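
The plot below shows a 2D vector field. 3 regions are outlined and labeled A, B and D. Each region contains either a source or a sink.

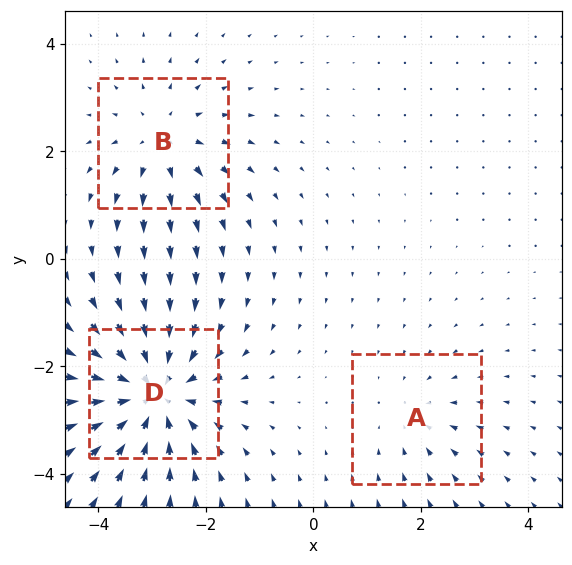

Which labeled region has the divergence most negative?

D

Divergence at each region's feature centre — A: about -2, B: about +3, D: about -5. Region D is most negative.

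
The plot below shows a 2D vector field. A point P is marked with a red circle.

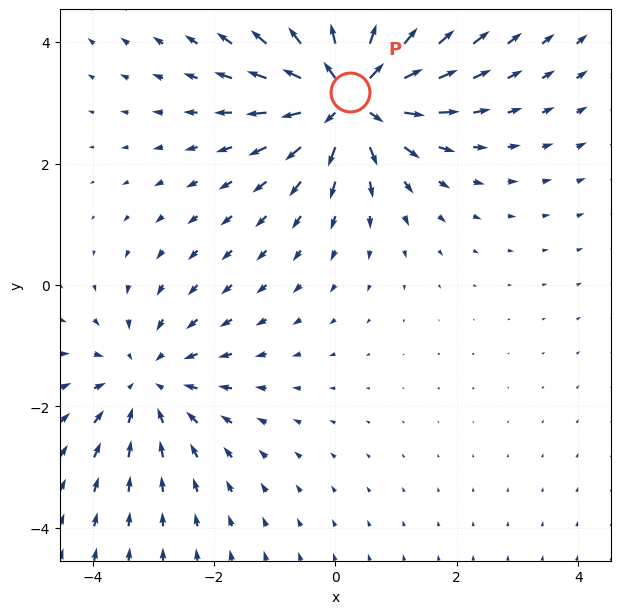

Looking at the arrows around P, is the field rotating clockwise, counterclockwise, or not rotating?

not rotating

Near P at (0.2, 3.2) the arrows show no circulation. The curl there is ≈0.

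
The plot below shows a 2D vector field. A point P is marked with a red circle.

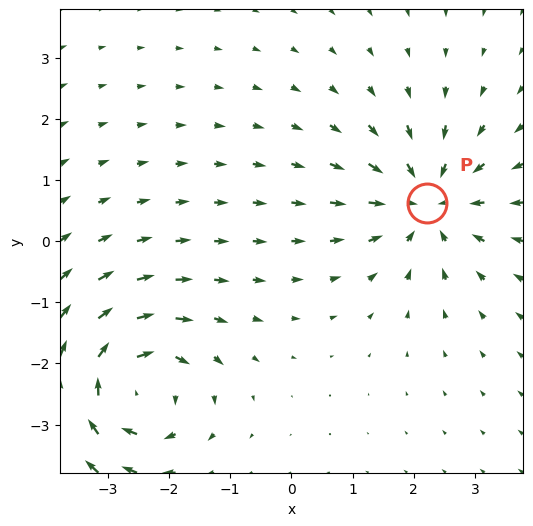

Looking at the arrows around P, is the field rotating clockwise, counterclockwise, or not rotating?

not rotating

Near P at (2.2, 0.6) the arrows show no circulation. The curl there is ≈0.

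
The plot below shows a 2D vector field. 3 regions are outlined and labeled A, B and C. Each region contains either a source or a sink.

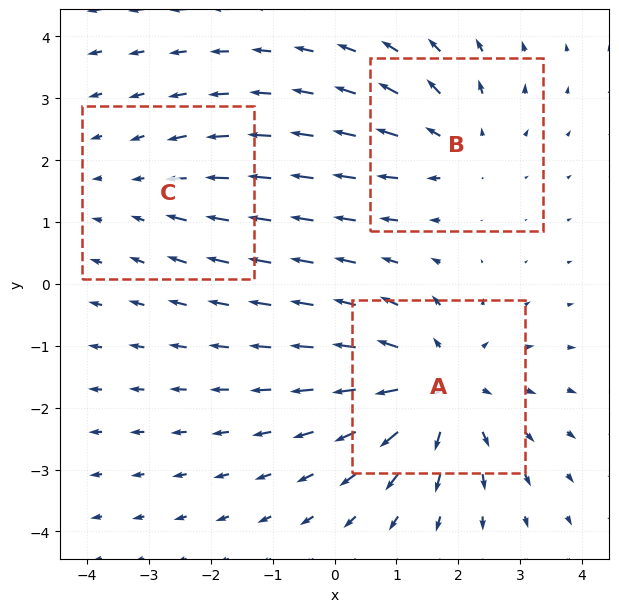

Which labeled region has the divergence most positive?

A

Divergence at each region's feature centre — A: about +4, B: about +3, C: about -2. Region A is most positive.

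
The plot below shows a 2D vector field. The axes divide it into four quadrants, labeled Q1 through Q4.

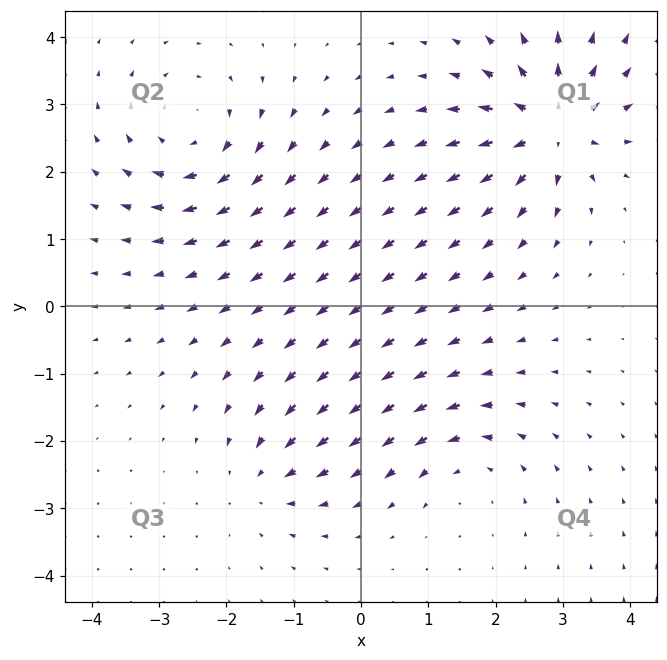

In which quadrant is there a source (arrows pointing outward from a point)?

The source sits at approximately (2.8, 2.7), which lies in quadrant Q1. The divergence there is about +7, positive as expected for a source.

Q1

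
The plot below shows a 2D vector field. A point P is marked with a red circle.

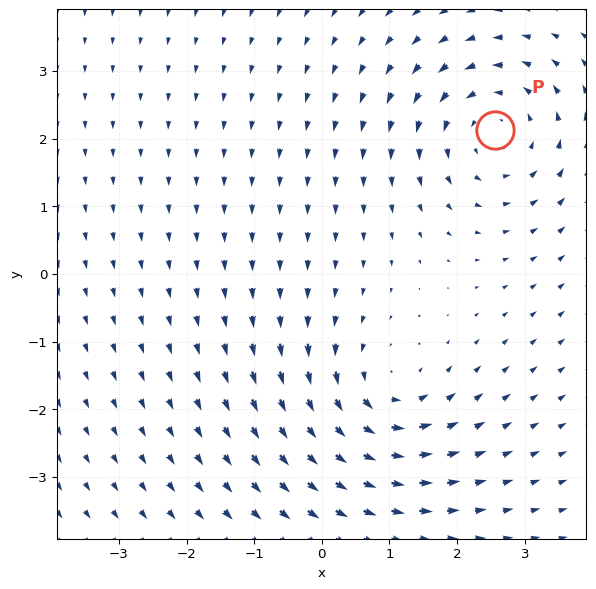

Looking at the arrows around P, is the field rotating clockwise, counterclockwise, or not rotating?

counterclockwise

Near P at (2.6, 2.1) the arrows circulate counterclockwise. The curl (z-component) there is about +3; positive curl means counterclockwise rotation.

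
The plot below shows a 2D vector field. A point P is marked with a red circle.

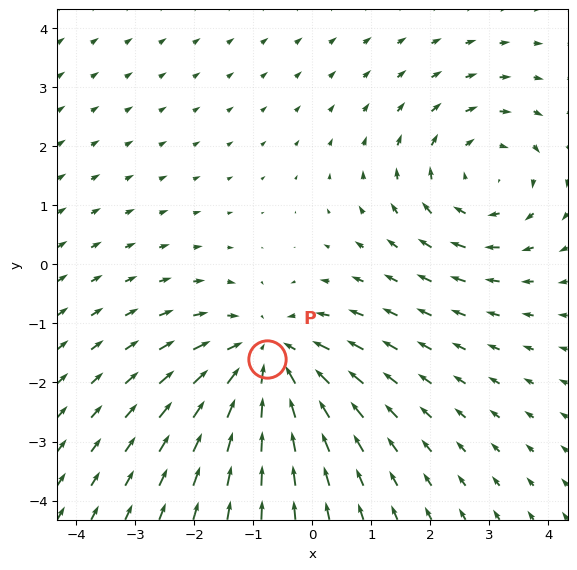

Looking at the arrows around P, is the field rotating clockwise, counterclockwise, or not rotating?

not rotating

Near P at (-0.8, -1.6) the arrows show no circulation. The curl there is ≈0.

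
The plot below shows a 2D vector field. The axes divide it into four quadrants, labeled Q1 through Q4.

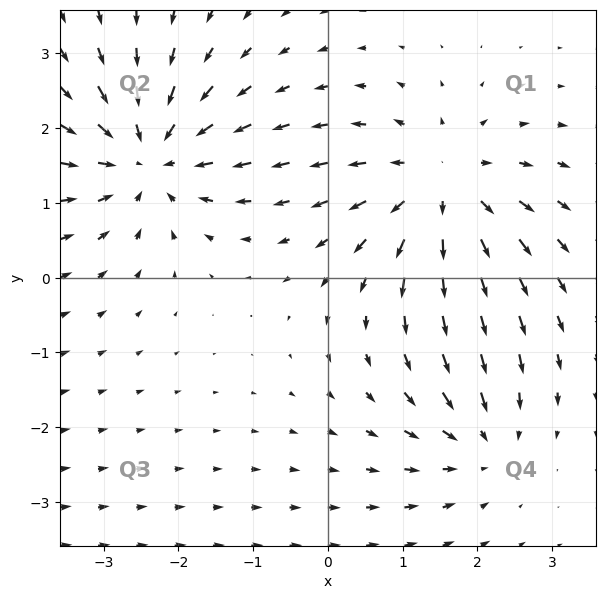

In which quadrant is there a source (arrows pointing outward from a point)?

The source sits at approximately (1.5, 1.2), which lies in quadrant Q1. The divergence there is about +5, positive as expected for a source.

Q1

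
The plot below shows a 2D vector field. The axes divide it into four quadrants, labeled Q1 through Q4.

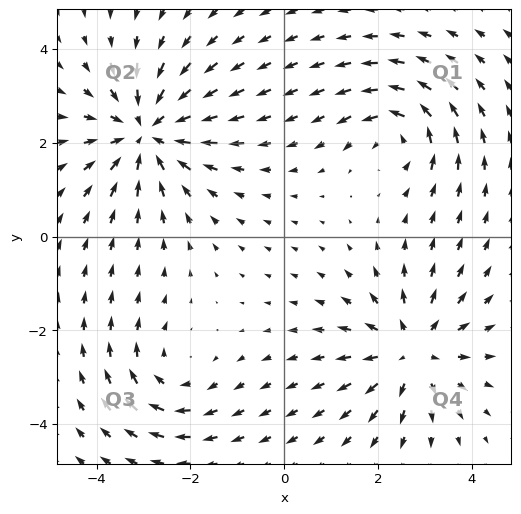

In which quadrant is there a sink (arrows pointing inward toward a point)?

The sink sits at approximately (-2.9, 2.2), which lies in quadrant Q2. The divergence there is about -5, negative as expected for a sink.

Q2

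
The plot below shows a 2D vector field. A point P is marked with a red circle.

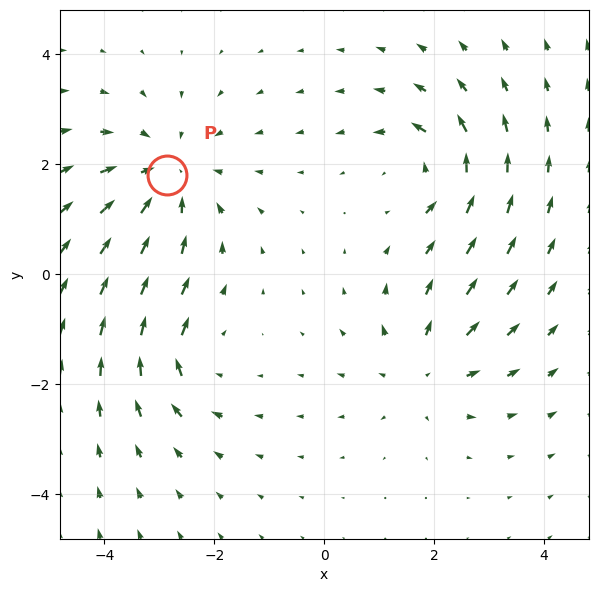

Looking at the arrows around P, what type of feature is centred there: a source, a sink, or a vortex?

At P (-2.9, 1.8) the arrows converge inward. Divergence about -3, curl ≈0 — negative divergence with near-zero curl is a sink.

sink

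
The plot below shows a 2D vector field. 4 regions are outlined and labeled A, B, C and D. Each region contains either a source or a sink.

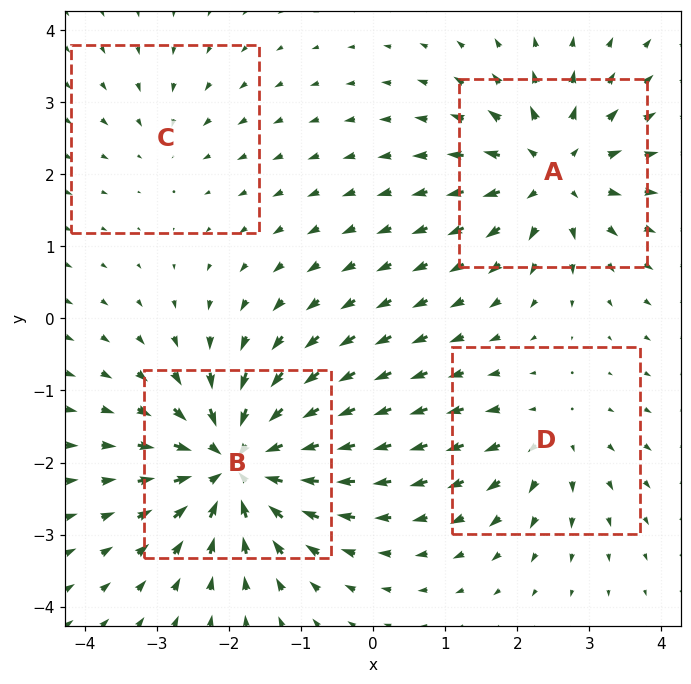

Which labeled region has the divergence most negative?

B

Divergence at each region's feature centre — A: about +6, B: about -8, C: about -2, D: about +4. Region B is most negative.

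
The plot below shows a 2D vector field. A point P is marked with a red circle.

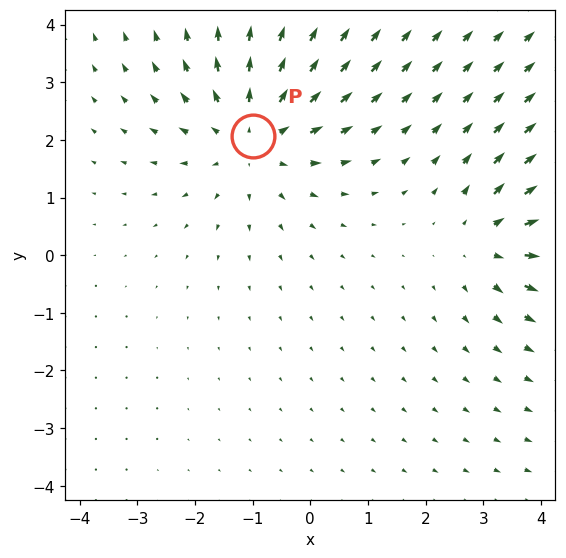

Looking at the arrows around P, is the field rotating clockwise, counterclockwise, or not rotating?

not rotating

Near P at (-1.0, 2.1) the arrows show no circulation. The curl there is ≈0.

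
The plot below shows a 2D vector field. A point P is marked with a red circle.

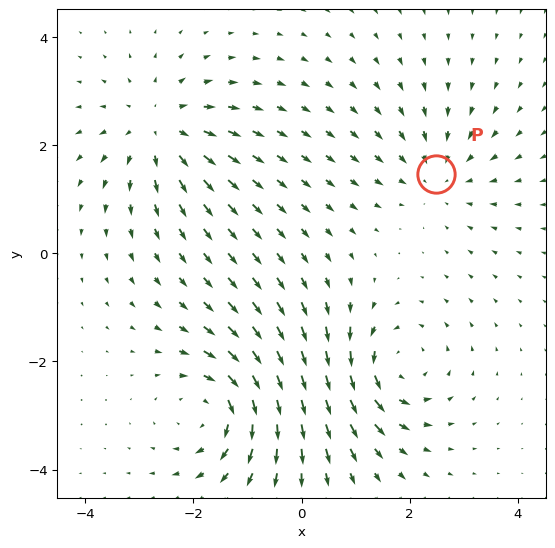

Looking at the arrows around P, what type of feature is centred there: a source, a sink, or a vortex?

sink

At P (2.5, 1.5) the arrows converge inward. Divergence about -3, curl ≈0 — negative divergence with near-zero curl is a sink.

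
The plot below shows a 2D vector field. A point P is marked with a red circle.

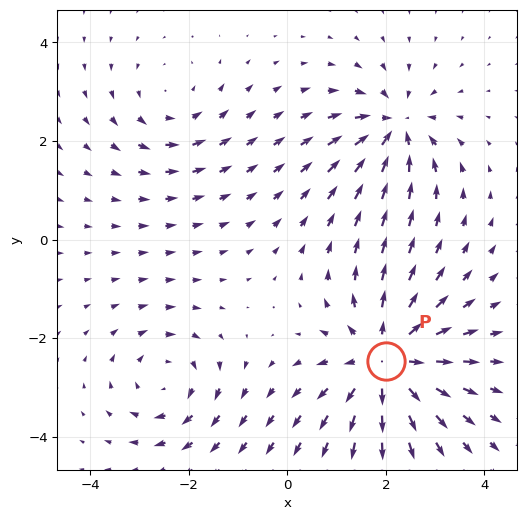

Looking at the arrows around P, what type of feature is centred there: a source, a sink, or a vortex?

At P (2.0, -2.5) the arrows spread outward. Divergence about +5, curl ≈0 — positive divergence with near-zero curl is a source.

source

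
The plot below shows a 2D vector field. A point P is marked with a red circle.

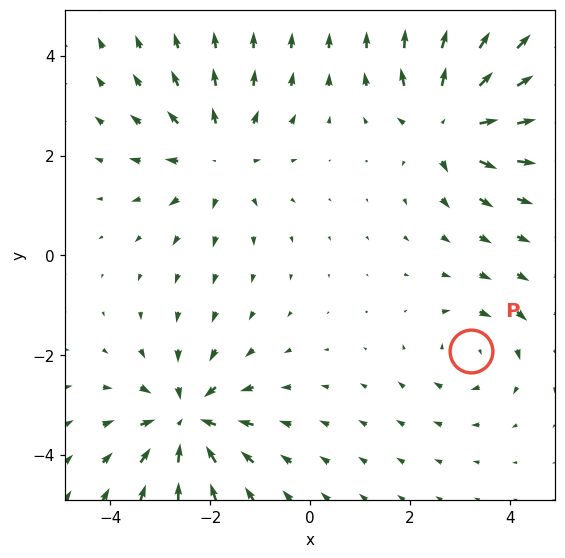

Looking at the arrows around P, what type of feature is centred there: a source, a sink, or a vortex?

vortex

At P (3.2, -1.9) the arrows circulate clockwise. Divergence ≈0, curl about -4 — near-zero divergence with nonzero curl is a vortex.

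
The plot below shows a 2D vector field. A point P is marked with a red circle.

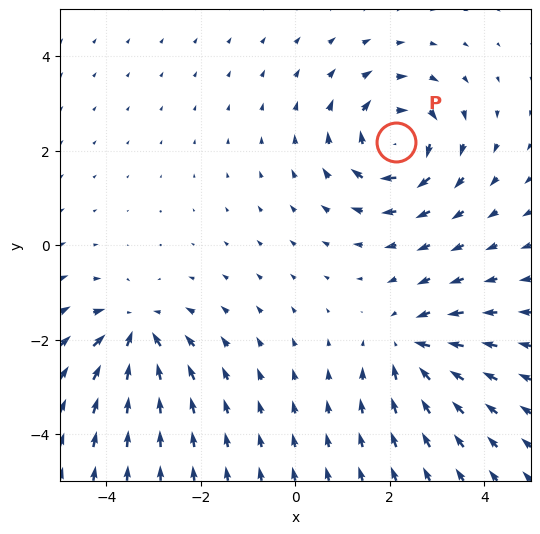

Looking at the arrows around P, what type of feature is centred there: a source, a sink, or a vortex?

vortex

At P (2.1, 2.2) the arrows circulate clockwise. Divergence ≈0, curl about -6 — near-zero divergence with nonzero curl is a vortex.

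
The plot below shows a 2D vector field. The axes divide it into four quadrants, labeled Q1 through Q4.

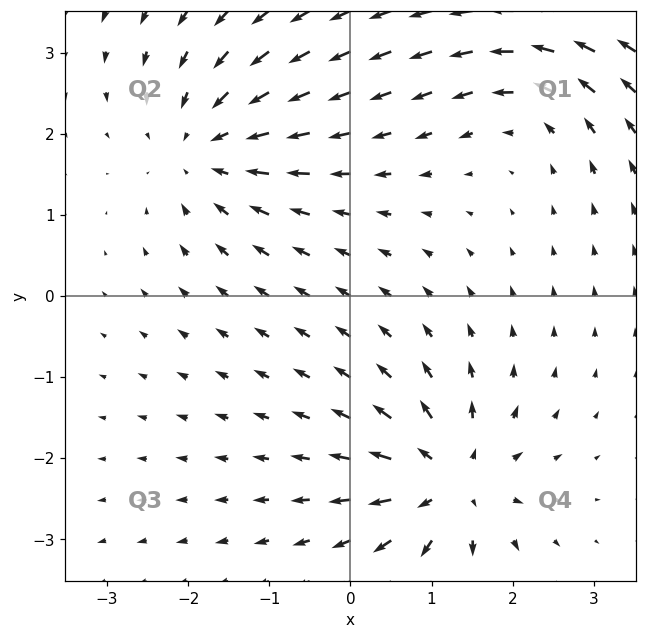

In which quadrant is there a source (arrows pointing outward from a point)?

The source sits at approximately (1.2, -2.3), which lies in quadrant Q4. The divergence there is about +6, positive as expected for a source.

Q4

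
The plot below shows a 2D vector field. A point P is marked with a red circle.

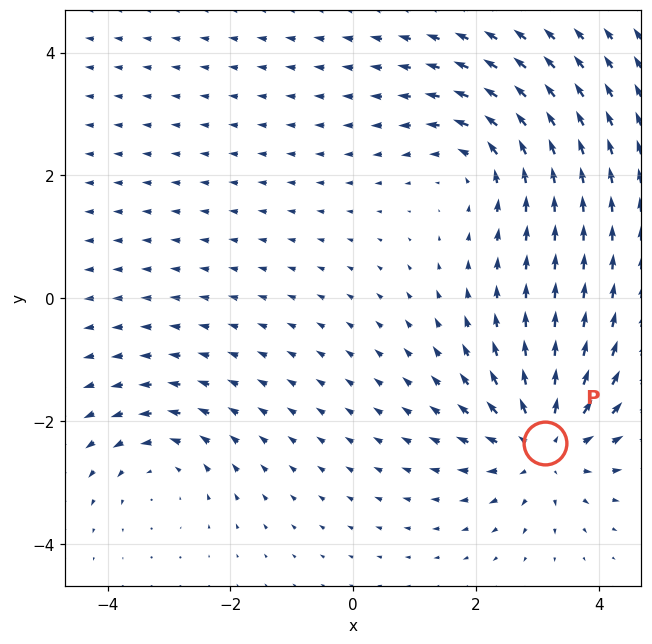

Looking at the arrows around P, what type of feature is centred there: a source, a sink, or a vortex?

source

At P (3.1, -2.4) the arrows spread outward. Divergence about +5, curl ≈0 — positive divergence with near-zero curl is a source.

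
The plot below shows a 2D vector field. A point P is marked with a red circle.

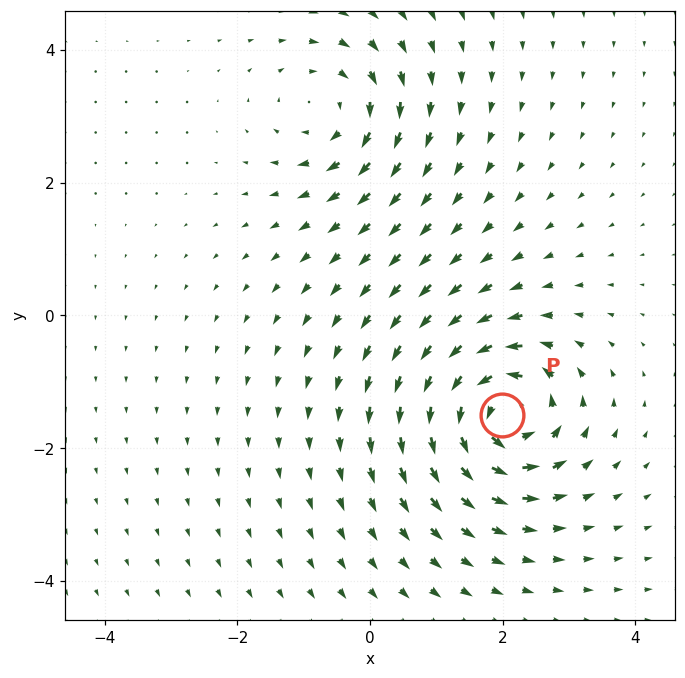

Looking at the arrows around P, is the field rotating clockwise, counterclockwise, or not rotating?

Near P at (2.0, -1.5) the arrows circulate counterclockwise. The curl (z-component) there is about +6; positive curl means counterclockwise rotation.

counterclockwise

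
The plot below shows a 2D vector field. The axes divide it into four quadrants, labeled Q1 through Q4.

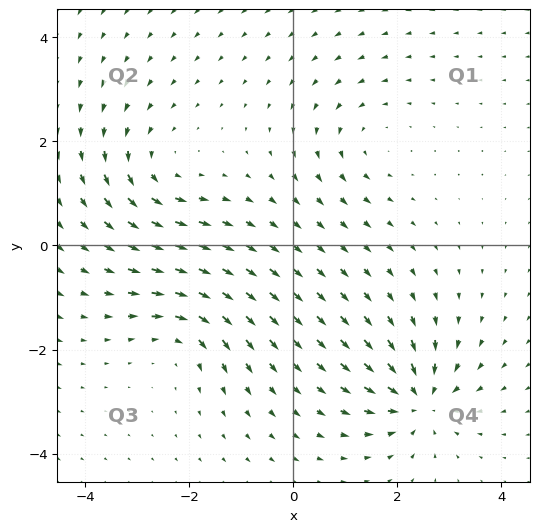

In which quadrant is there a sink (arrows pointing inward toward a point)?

The sink sits at approximately (2.4, -3.0), which lies in quadrant Q4. The divergence there is about -7, negative as expected for a sink.

Q4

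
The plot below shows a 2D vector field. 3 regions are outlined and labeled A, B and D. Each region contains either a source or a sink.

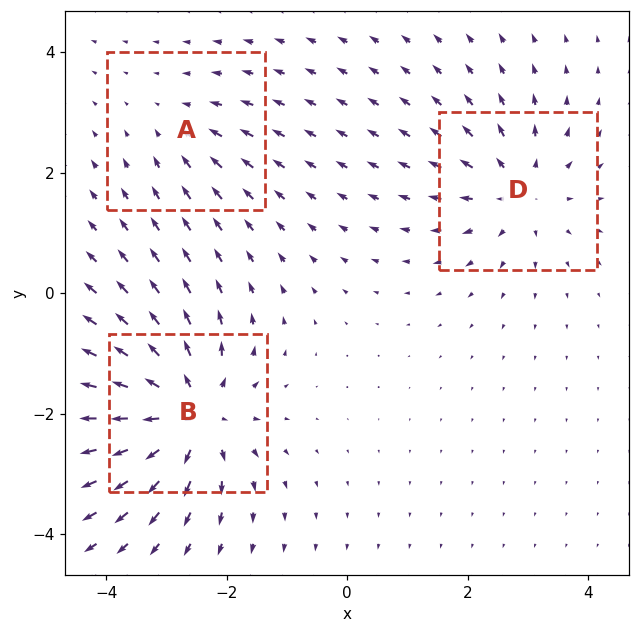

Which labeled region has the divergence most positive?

Divergence at each region's feature centre — A: about -2, B: about +6, D: about +4. Region B is most positive.

B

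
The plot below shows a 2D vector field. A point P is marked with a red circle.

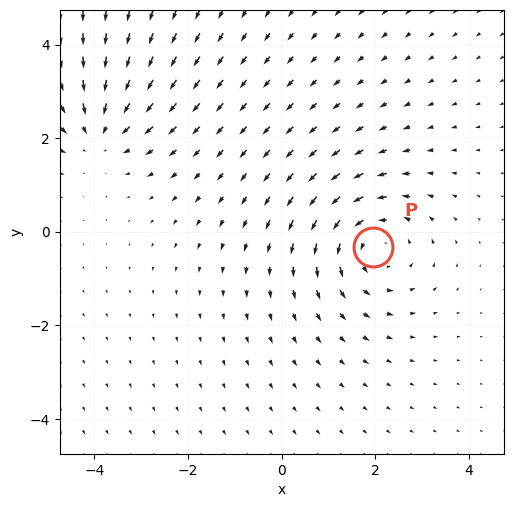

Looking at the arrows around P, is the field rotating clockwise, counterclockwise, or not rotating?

counterclockwise

Near P at (2.0, -0.3) the arrows circulate counterclockwise. The curl (z-component) there is about +4; positive curl means counterclockwise rotation.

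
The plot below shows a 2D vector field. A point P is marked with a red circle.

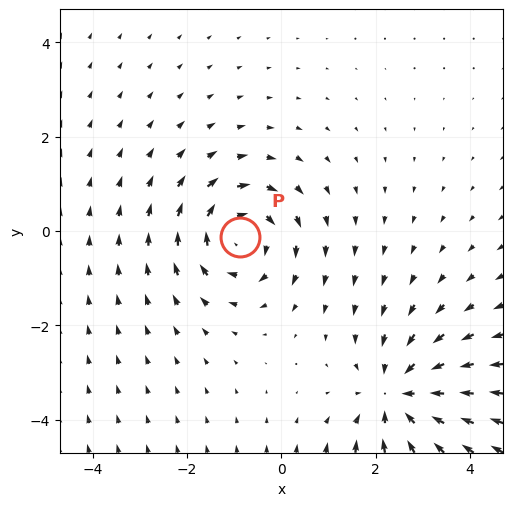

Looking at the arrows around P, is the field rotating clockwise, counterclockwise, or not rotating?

clockwise

Near P at (-0.9, -0.1) the arrows circulate clockwise. The curl (z-component) there is about -4; negative curl means clockwise rotation.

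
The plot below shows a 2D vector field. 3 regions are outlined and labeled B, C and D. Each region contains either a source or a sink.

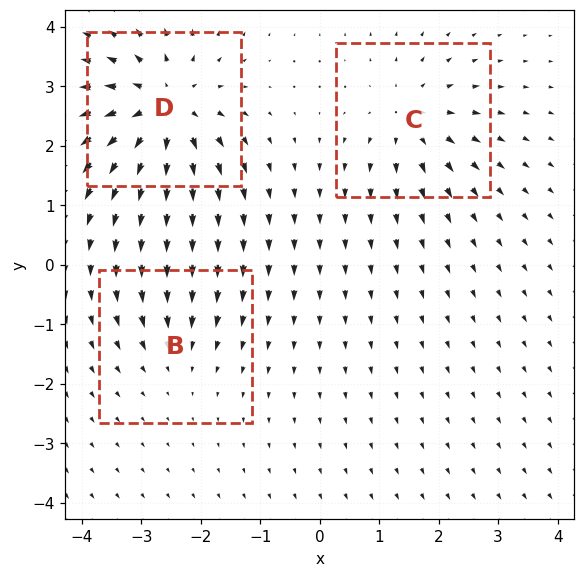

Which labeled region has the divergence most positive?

Divergence at each region's feature centre — B: about -2, C: about +4, D: about +6. Region D is most positive.

D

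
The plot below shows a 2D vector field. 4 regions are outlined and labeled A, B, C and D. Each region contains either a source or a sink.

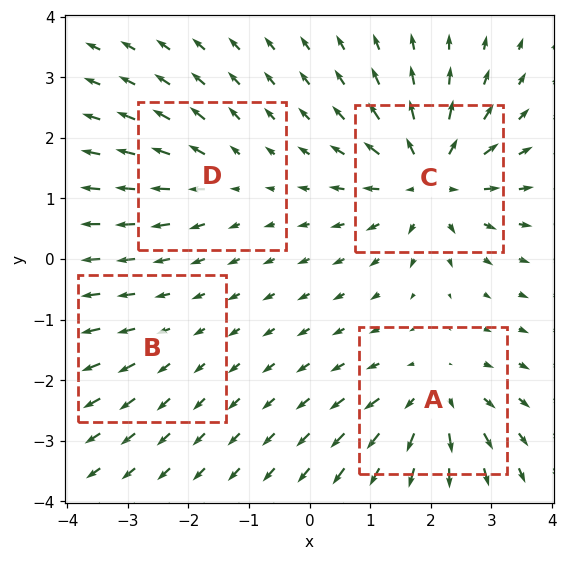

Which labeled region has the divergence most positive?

Divergence at each region's feature centre — A: about +6, B: about +2, C: about +9, D: about +4. Region C is most positive.

C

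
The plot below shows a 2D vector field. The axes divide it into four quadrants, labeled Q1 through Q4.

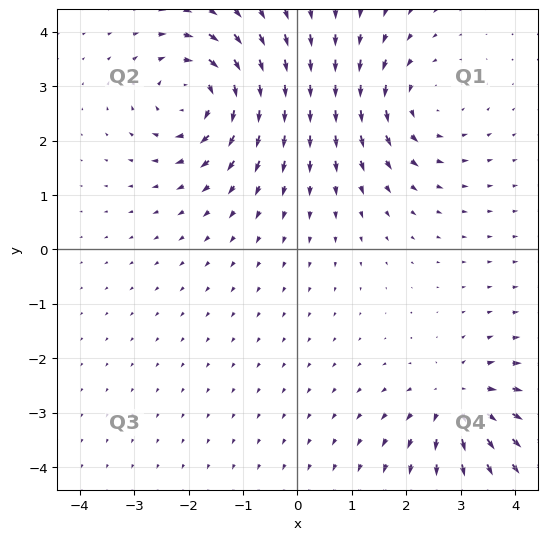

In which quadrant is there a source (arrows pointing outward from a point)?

Q4

The source sits at approximately (2.9, -2.8), which lies in quadrant Q4. The divergence there is about +4, positive as expected for a source.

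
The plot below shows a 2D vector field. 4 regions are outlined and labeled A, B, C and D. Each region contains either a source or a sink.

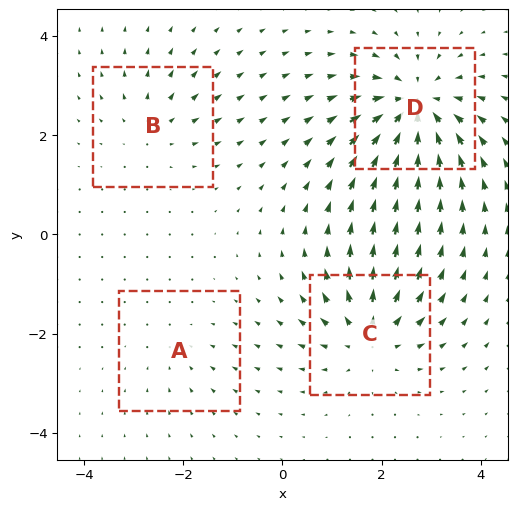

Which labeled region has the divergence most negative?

Divergence at each region's feature centre — A: about -2, B: about +3, C: about +6, D: about -8. Region D is most negative.

D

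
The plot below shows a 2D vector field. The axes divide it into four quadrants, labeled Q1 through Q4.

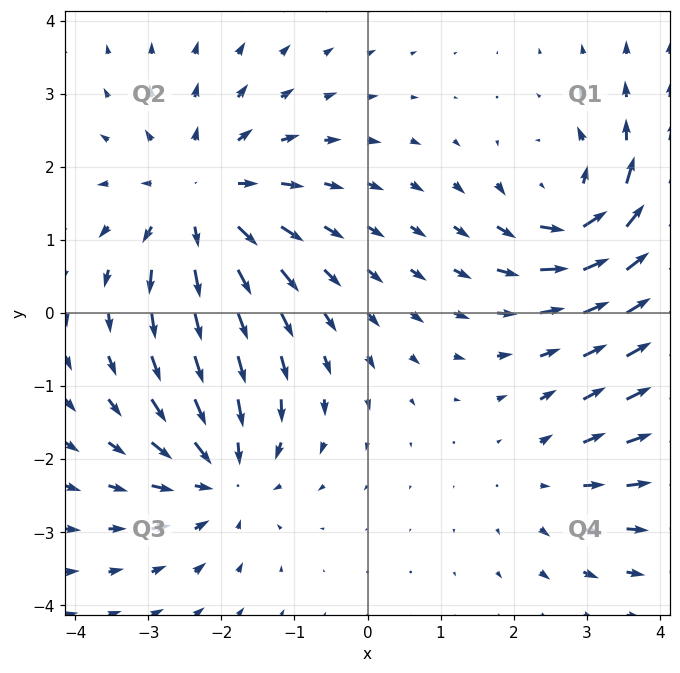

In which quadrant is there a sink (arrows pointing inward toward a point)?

The sink sits at approximately (-2.0, -2.2), which lies in quadrant Q3. The divergence there is about -4, negative as expected for a sink.

Q3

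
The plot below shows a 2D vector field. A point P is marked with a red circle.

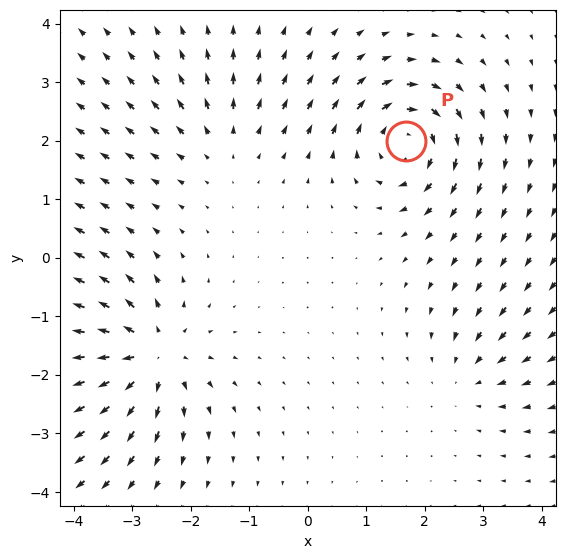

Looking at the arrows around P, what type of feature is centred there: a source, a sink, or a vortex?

At P (1.7, 2.0) the arrows circulate clockwise. Divergence ≈0, curl about -7 — near-zero divergence with nonzero curl is a vortex.

vortex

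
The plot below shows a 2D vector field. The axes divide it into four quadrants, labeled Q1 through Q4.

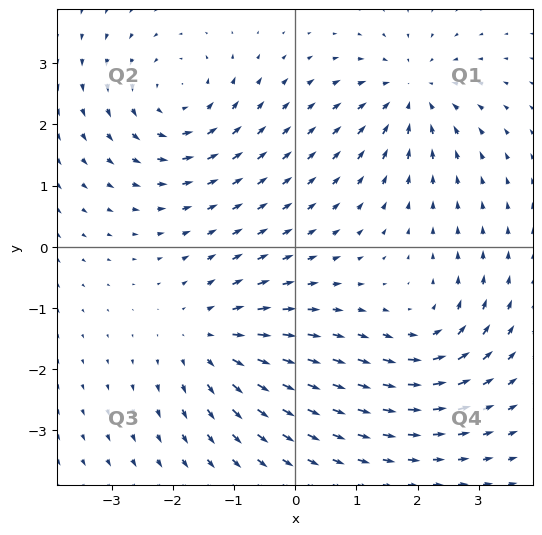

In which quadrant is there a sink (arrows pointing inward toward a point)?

The sink sits at approximately (1.9, 2.5), which lies in quadrant Q1. The divergence there is about -5, negative as expected for a sink.

Q1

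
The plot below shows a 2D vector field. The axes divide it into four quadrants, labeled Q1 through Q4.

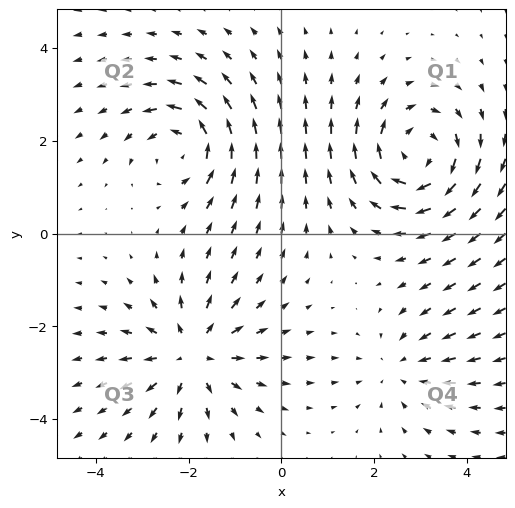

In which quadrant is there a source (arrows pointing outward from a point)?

Q3

The source sits at approximately (-1.9, -2.6), which lies in quadrant Q3. The divergence there is about +4, positive as expected for a source.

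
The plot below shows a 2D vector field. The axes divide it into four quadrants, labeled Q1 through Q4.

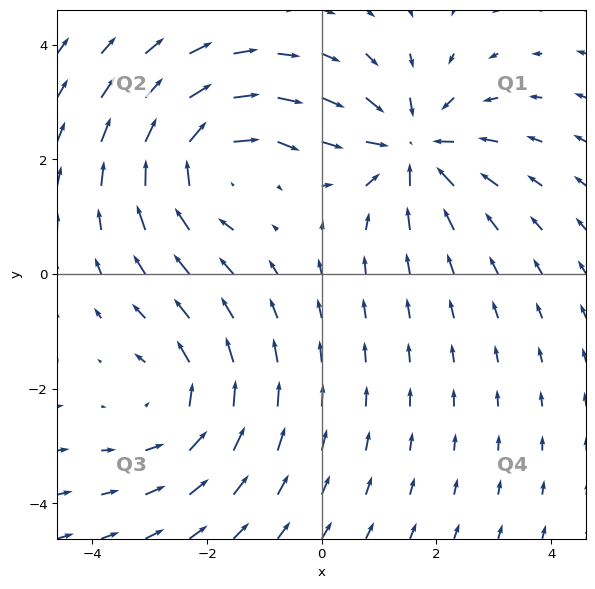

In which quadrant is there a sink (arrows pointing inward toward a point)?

The sink sits at approximately (1.6, 2.2), which lies in quadrant Q1. The divergence there is about -5, negative as expected for a sink.

Q1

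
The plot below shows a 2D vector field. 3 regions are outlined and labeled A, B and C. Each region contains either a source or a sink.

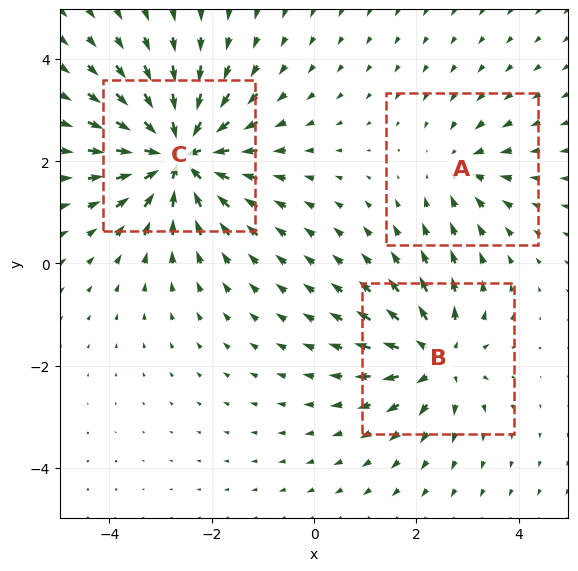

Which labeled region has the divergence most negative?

Divergence at each region's feature centre — A: about -3, B: about +4, C: about -6. Region C is most negative.

C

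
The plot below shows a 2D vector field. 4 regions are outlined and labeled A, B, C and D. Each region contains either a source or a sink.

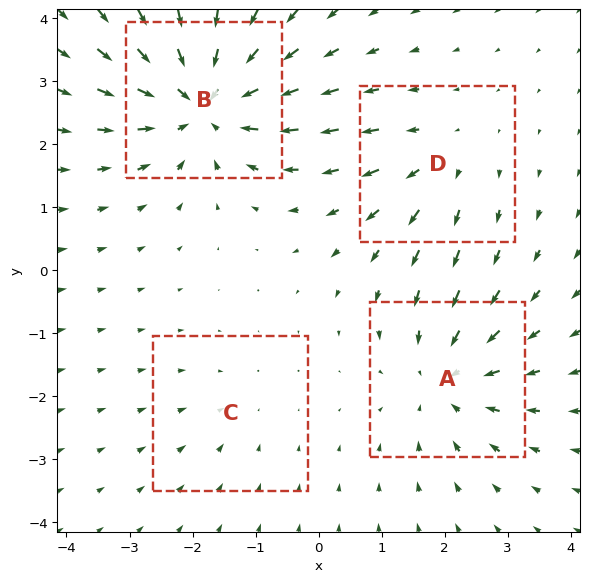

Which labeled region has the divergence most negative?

Divergence at each region's feature centre — A: about -4, B: about -7, C: about -2, D: about +3. Region B is most negative.

B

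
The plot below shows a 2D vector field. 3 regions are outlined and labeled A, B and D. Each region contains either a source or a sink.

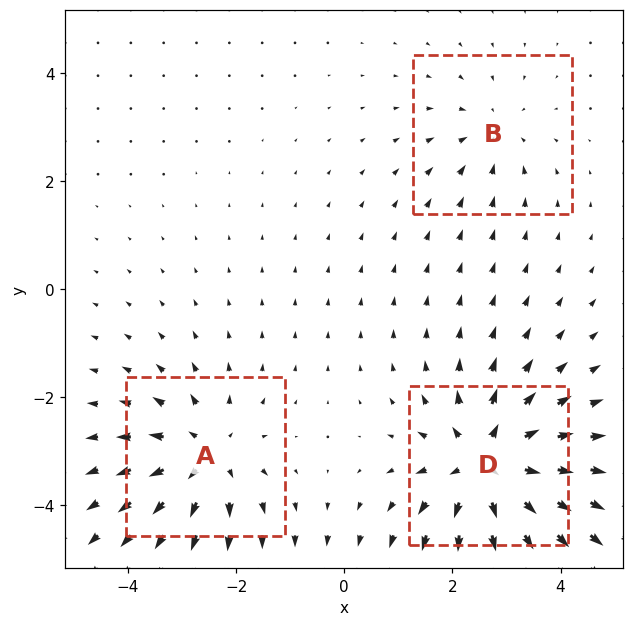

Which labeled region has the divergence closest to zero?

B

Divergence at each region's feature centre — A: about +4, B: about -2, D: about +5. Region B is closest to zero.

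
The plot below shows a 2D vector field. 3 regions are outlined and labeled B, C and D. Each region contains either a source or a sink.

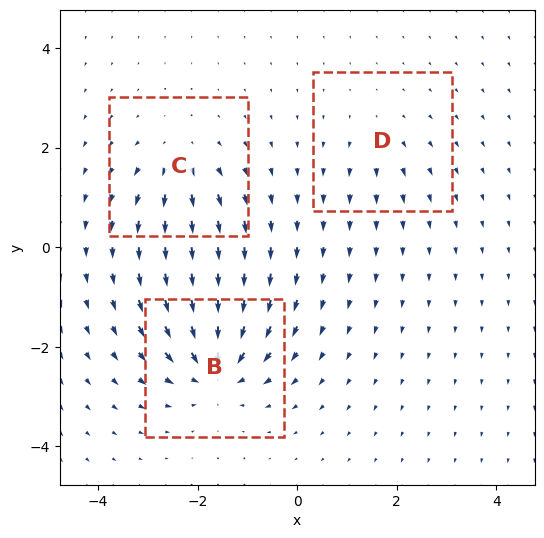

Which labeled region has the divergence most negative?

B

Divergence at each region's feature centre — B: about -6, C: about +4, D: about +2. Region B is most negative.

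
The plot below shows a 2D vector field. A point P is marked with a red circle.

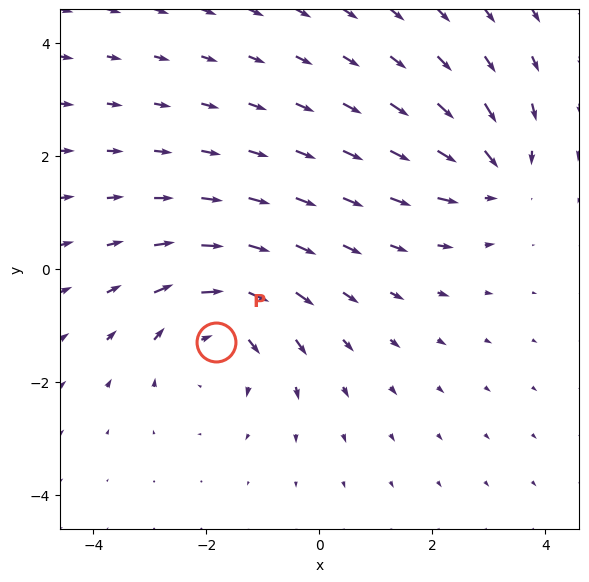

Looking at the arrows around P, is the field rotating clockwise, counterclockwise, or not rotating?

Near P at (-1.8, -1.3) the arrows circulate clockwise. The curl (z-component) there is about -4; negative curl means clockwise rotation.

clockwise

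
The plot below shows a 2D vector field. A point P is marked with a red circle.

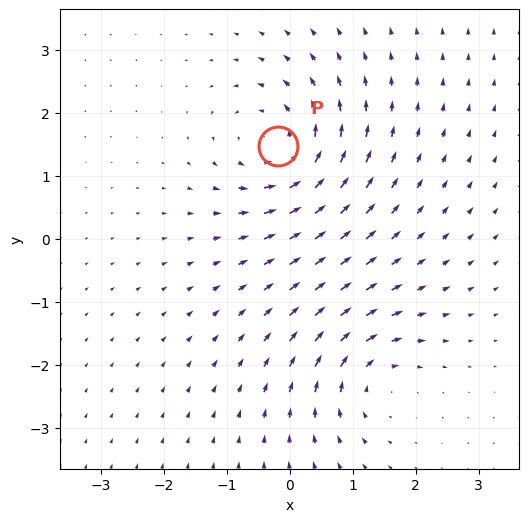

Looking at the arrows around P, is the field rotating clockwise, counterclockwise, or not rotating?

counterclockwise

Near P at (-0.2, 1.5) the arrows circulate counterclockwise. The curl (z-component) there is about +6; positive curl means counterclockwise rotation.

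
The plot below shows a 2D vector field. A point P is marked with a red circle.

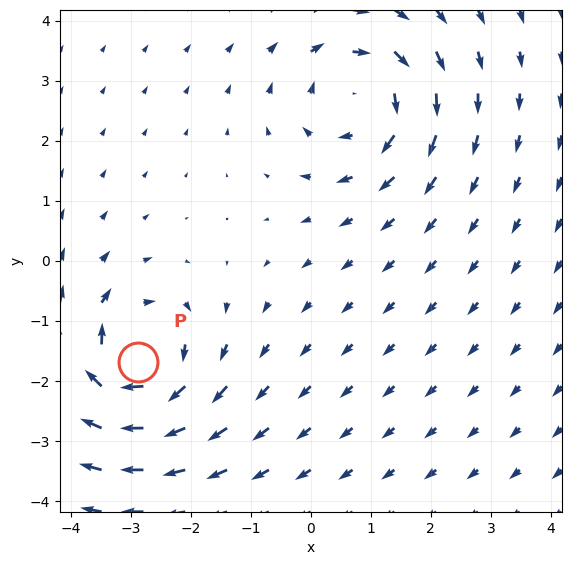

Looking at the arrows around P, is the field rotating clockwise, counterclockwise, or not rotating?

Near P at (-2.9, -1.7) the arrows circulate clockwise. The curl (z-component) there is about -5; negative curl means clockwise rotation.

clockwise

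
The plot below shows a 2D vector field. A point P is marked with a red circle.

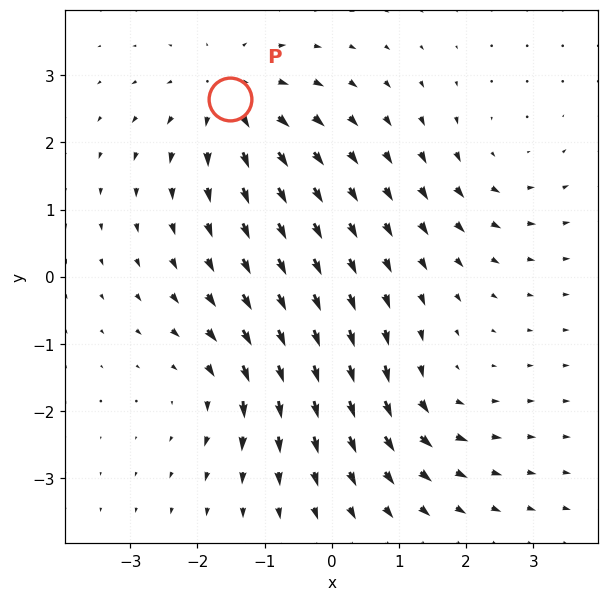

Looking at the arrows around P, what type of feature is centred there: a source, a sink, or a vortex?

At P (-1.5, 2.6) the arrows spread outward. Divergence about +4, curl ≈0 — positive divergence with near-zero curl is a source.

source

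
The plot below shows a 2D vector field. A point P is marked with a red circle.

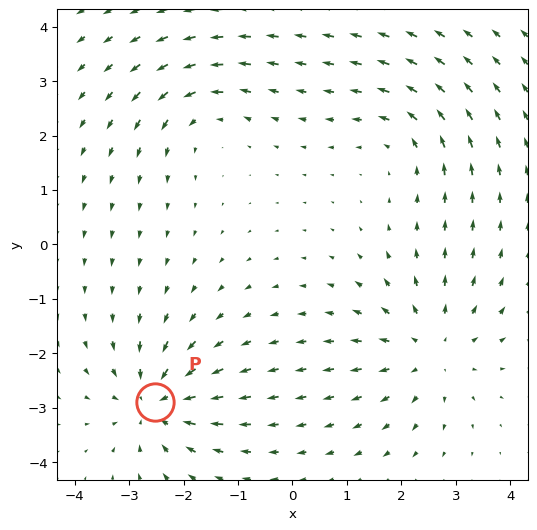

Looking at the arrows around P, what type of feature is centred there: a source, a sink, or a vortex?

sink

At P (-2.5, -2.9) the arrows converge inward. Divergence about -5, curl ≈0 — negative divergence with near-zero curl is a sink.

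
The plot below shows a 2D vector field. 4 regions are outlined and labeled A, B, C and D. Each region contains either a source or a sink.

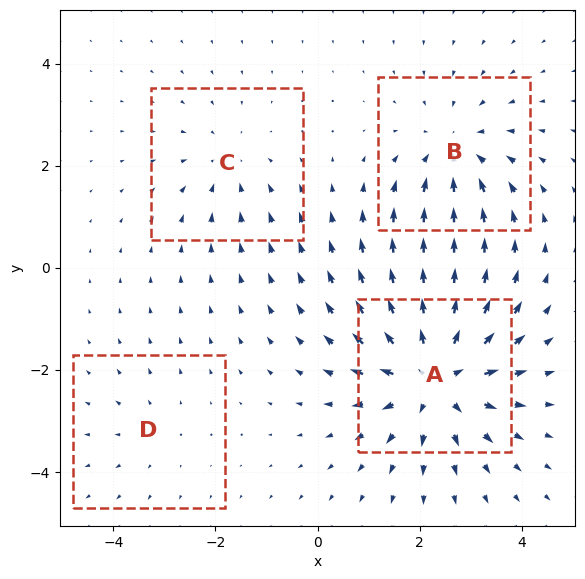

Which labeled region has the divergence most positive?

Divergence at each region's feature centre — A: about +6, B: about -4, C: about -3, D: about +2. Region A is most positive.

A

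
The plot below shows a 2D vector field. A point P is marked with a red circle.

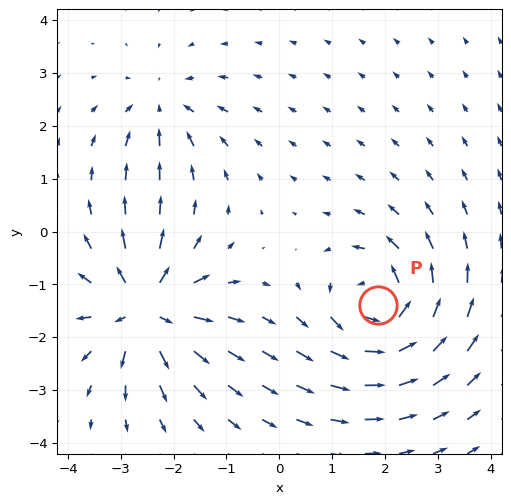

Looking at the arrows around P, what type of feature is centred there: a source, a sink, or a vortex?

vortex

At P (1.9, -1.4) the arrows circulate counterclockwise. Divergence ≈0, curl about +6 — near-zero divergence with nonzero curl is a vortex.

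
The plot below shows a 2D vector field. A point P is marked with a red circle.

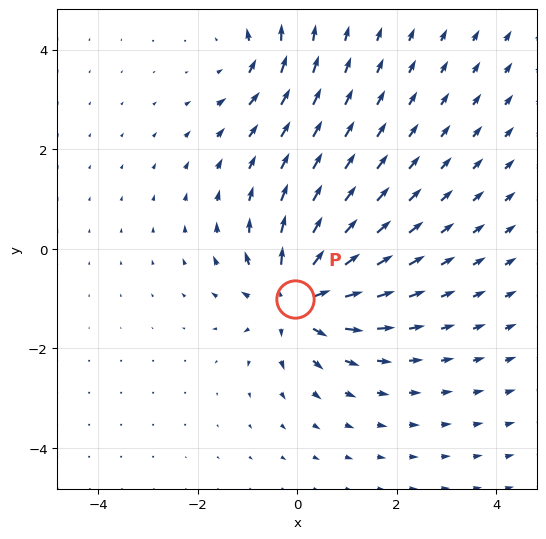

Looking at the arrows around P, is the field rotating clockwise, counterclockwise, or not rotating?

Near P at (-0.0, -1.0) the arrows show no circulation. The curl there is ≈0.

not rotating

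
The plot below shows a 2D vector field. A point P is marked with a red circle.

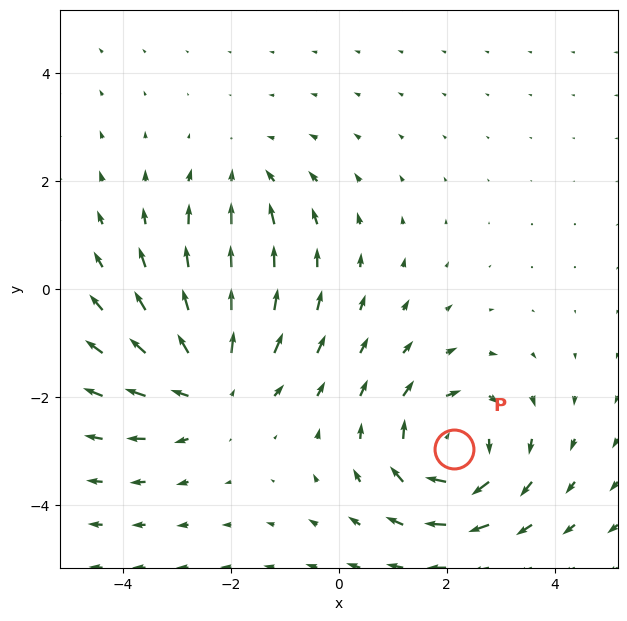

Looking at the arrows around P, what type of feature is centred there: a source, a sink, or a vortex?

At P (2.1, -3.0) the arrows circulate clockwise. Divergence ≈0, curl about -5 — near-zero divergence with nonzero curl is a vortex.

vortex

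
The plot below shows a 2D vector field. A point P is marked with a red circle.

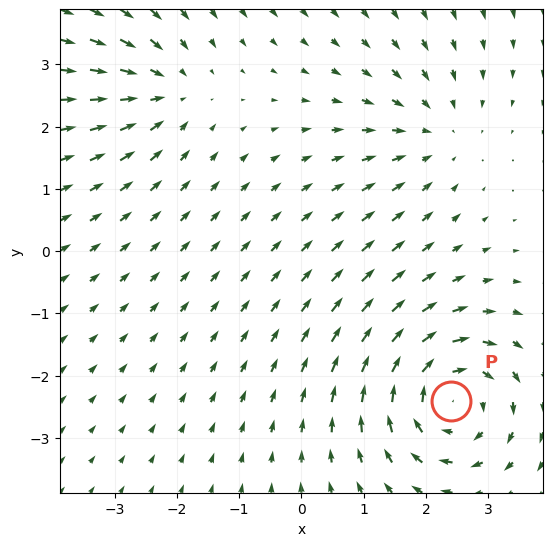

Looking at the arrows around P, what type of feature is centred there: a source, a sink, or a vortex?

At P (2.4, -2.4) the arrows circulate clockwise. Divergence ≈0, curl about -6 — near-zero divergence with nonzero curl is a vortex.

vortex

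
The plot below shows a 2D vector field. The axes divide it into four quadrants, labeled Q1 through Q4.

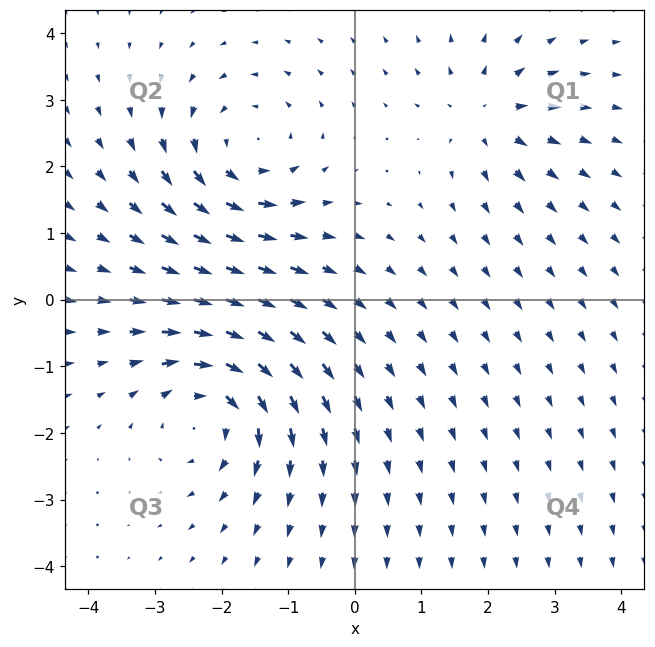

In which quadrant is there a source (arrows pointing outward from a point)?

The source sits at approximately (2.0, 2.8), which lies in quadrant Q1. The divergence there is about +4, positive as expected for a source.

Q1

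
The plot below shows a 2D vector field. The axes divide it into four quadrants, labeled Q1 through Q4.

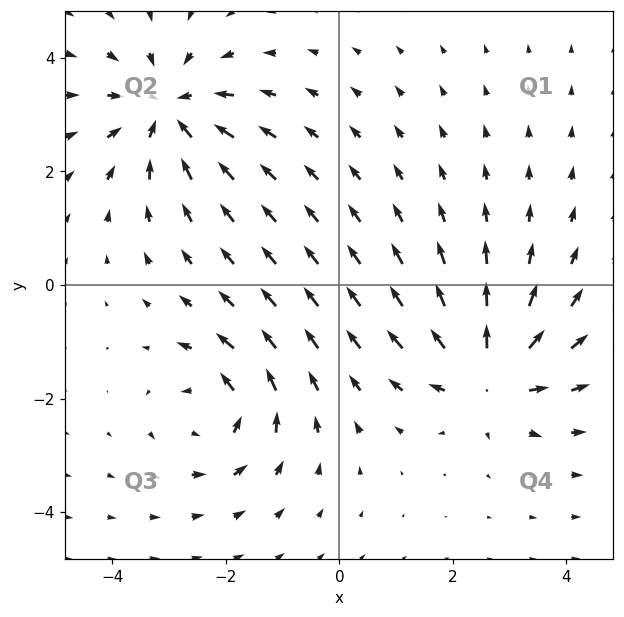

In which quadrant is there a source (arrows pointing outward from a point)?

The source sits at approximately (2.6, -1.6), which lies in quadrant Q4. The divergence there is about +6, positive as expected for a source.

Q4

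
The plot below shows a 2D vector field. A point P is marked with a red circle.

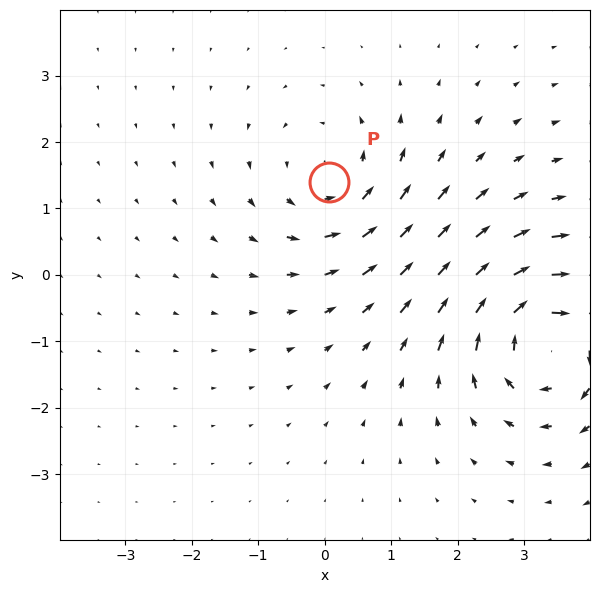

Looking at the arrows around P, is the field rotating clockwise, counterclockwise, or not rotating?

Near P at (0.1, 1.4) the arrows circulate counterclockwise. The curl (z-component) there is about +3; positive curl means counterclockwise rotation.

counterclockwise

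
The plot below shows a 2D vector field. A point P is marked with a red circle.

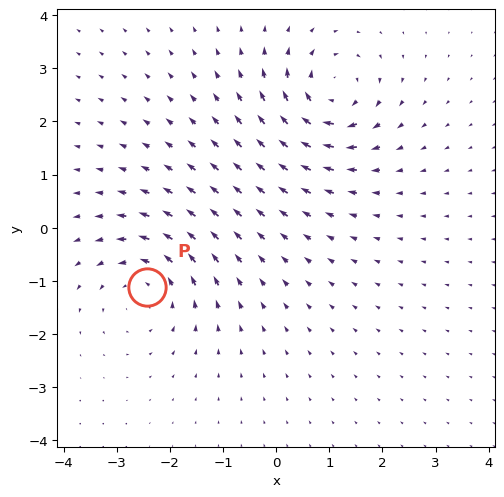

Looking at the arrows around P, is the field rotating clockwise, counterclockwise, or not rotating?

Near P at (-2.4, -1.1) the arrows circulate counterclockwise. The curl (z-component) there is about +5; positive curl means counterclockwise rotation.

counterclockwise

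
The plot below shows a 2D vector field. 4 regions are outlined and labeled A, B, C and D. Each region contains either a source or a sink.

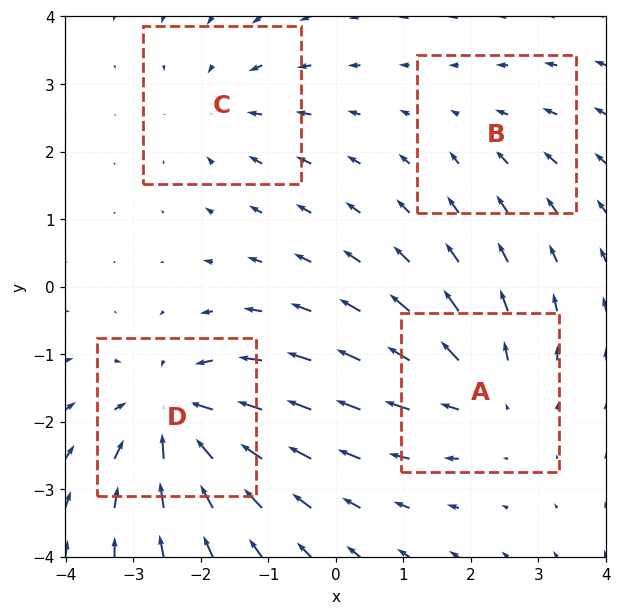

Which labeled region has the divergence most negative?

D

Divergence at each region's feature centre — A: about +4, B: about -2, C: about -3, D: about -6. Region D is most negative.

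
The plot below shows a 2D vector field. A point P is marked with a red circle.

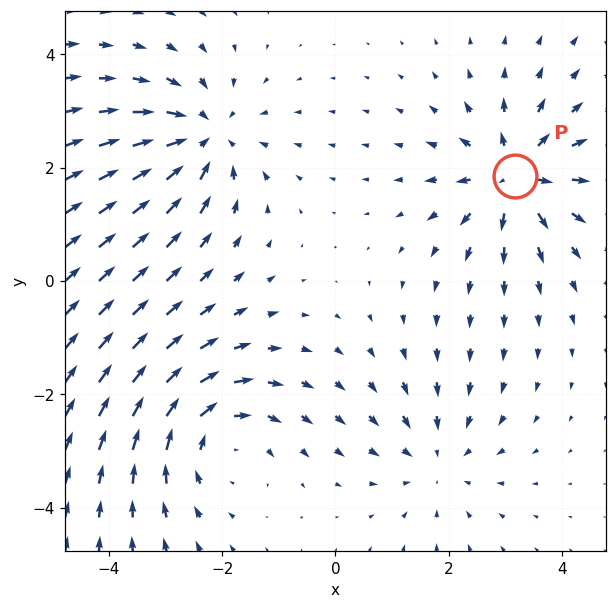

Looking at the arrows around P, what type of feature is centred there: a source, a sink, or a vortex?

source

At P (3.2, 1.8) the arrows spread outward. Divergence about +5, curl ≈0 — positive divergence with near-zero curl is a source.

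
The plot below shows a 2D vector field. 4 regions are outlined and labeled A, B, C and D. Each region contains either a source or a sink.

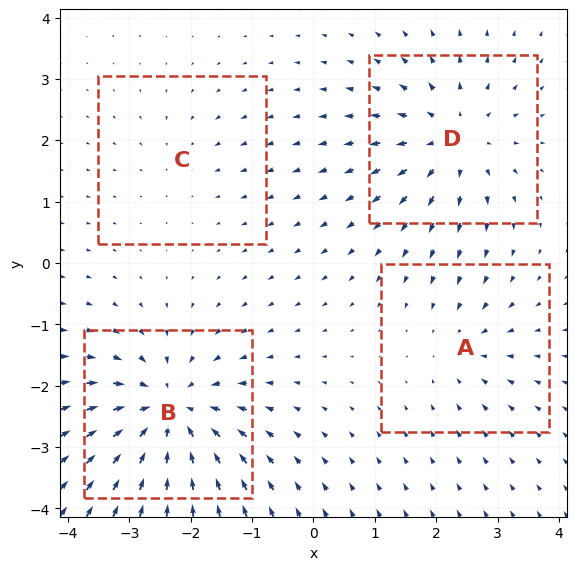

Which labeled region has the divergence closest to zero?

Divergence at each region's feature centre — A: about -3, B: about -7, C: about -2, D: about +5. Region C is closest to zero.

C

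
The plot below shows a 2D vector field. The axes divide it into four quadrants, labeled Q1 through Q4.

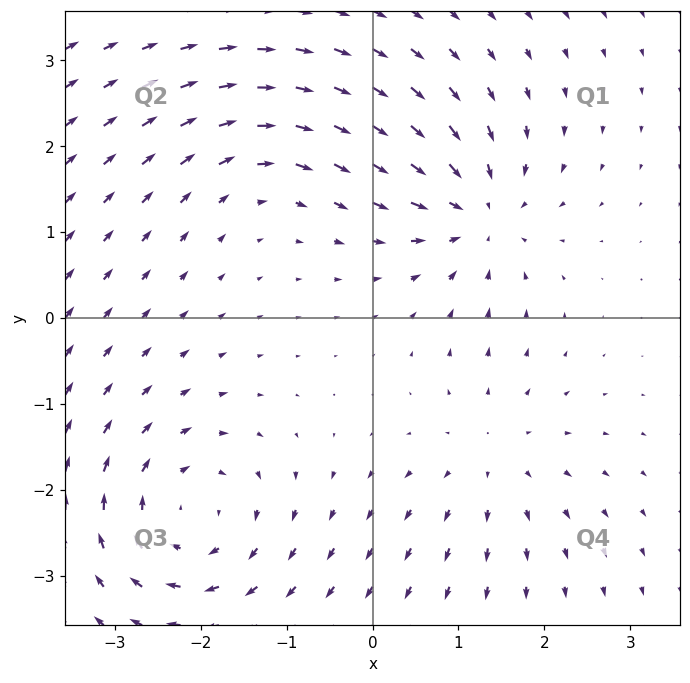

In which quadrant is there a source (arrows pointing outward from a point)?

Q4

The source sits at approximately (1.4, -1.6), which lies in quadrant Q4. The divergence there is about +3, positive as expected for a source.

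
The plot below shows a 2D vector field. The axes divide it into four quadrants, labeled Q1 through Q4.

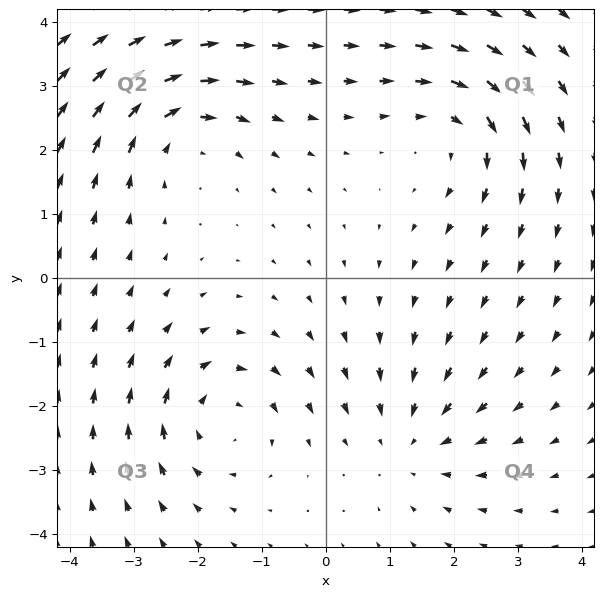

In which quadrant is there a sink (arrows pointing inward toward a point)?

Q4

The sink sits at approximately (1.4, -2.6), which lies in quadrant Q4. The divergence there is about -4, negative as expected for a sink.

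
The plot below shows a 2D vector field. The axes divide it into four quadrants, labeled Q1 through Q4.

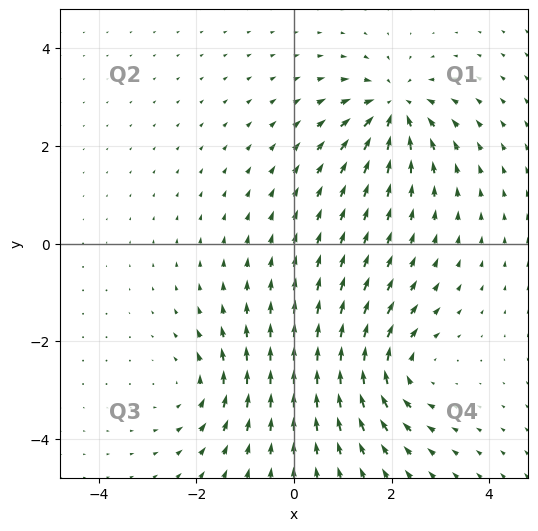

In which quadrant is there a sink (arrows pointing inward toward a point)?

The sink sits at approximately (2.0, 2.8), which lies in quadrant Q1. The divergence there is about -6, negative as expected for a sink.

Q1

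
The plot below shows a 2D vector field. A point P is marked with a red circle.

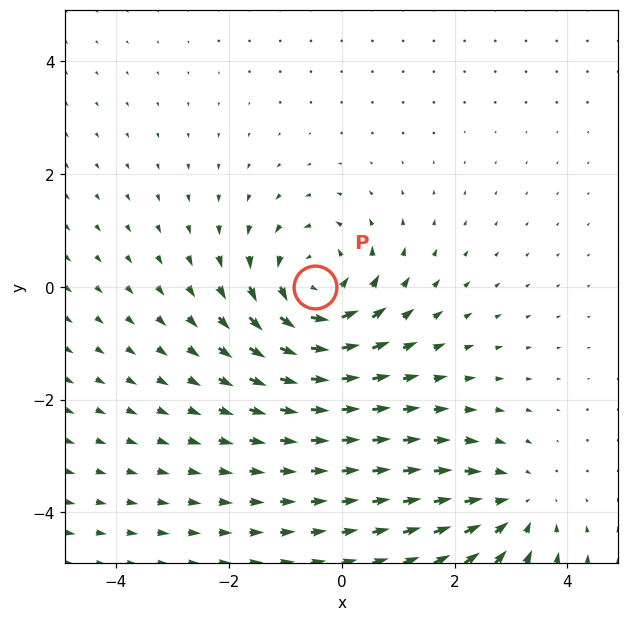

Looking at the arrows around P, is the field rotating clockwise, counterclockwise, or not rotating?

counterclockwise

Near P at (-0.5, -0.0) the arrows circulate counterclockwise. The curl (z-component) there is about +4; positive curl means counterclockwise rotation.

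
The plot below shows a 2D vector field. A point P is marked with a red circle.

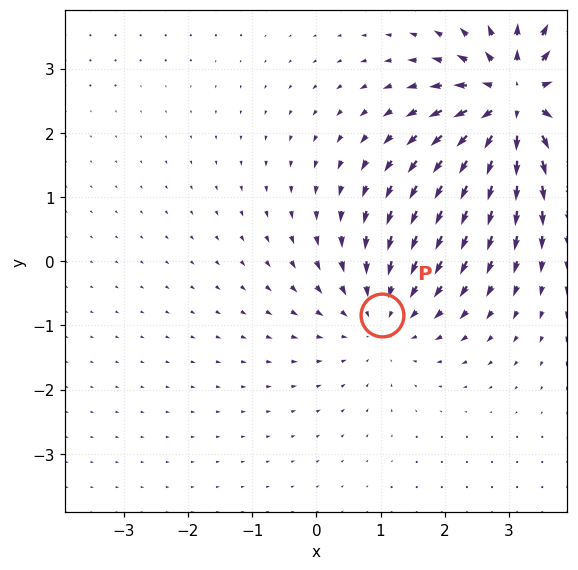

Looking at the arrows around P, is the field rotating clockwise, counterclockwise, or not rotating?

Near P at (1.0, -0.8) the arrows show no circulation. The curl there is ≈0.

not rotating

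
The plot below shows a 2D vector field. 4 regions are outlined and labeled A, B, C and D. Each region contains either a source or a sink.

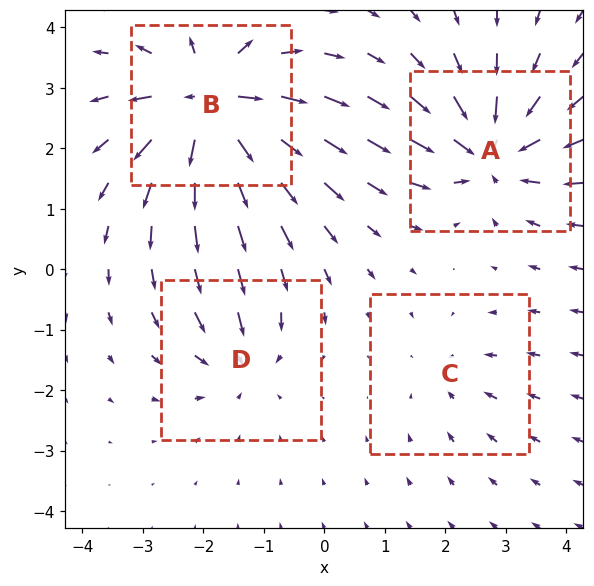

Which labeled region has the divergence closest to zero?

C

Divergence at each region's feature centre — A: about -6, B: about +8, C: about -2, D: about -4. Region C is closest to zero.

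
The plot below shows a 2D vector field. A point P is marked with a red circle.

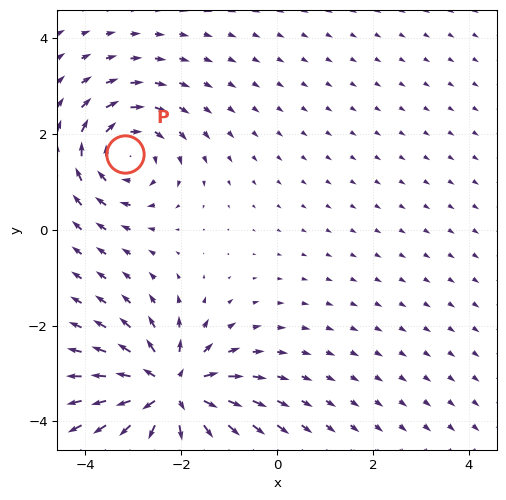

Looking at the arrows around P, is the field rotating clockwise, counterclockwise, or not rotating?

Near P at (-3.2, 1.6) the arrows circulate clockwise. The curl (z-component) there is about -4; negative curl means clockwise rotation.

clockwise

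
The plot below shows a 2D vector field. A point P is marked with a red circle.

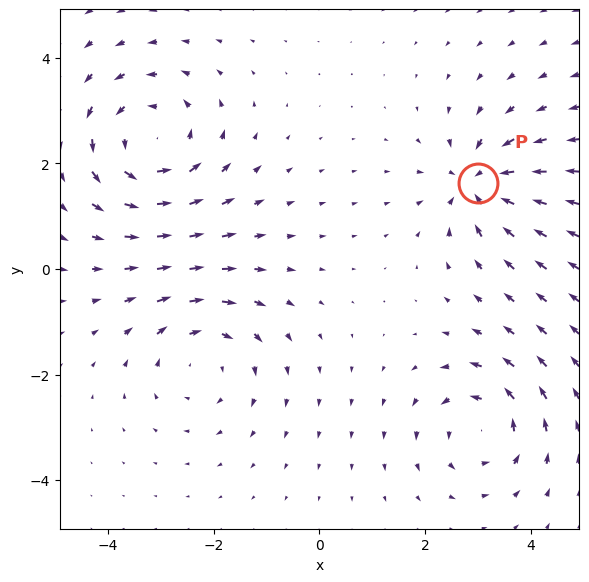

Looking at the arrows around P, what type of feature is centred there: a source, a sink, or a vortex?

sink

At P (3.0, 1.6) the arrows converge inward. Divergence about -4, curl ≈0 — negative divergence with near-zero curl is a sink.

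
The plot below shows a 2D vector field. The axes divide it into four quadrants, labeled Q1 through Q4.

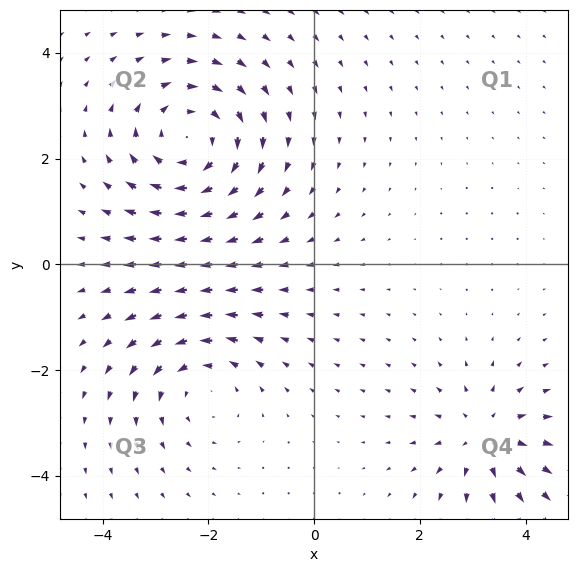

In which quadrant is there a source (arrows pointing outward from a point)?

The source sits at approximately (3.2, -3.3), which lies in quadrant Q4. The divergence there is about +3, positive as expected for a source.

Q4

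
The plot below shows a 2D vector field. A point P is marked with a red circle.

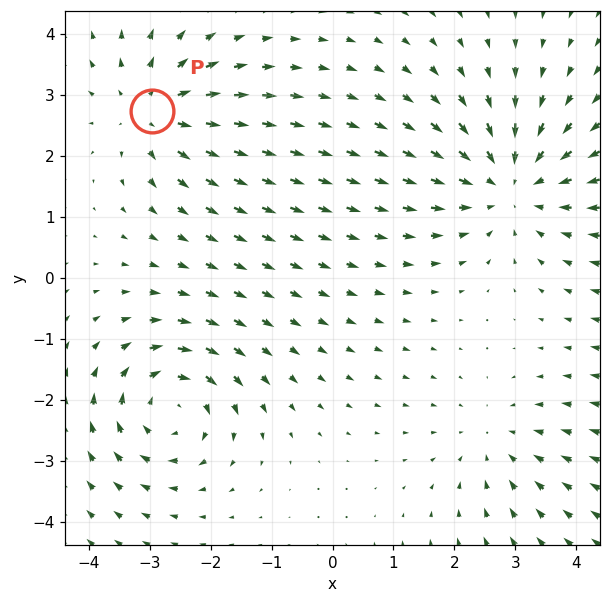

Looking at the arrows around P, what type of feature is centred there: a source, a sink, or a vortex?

source

At P (-3.0, 2.7) the arrows spread outward. Divergence about +4, curl ≈0 — positive divergence with near-zero curl is a source.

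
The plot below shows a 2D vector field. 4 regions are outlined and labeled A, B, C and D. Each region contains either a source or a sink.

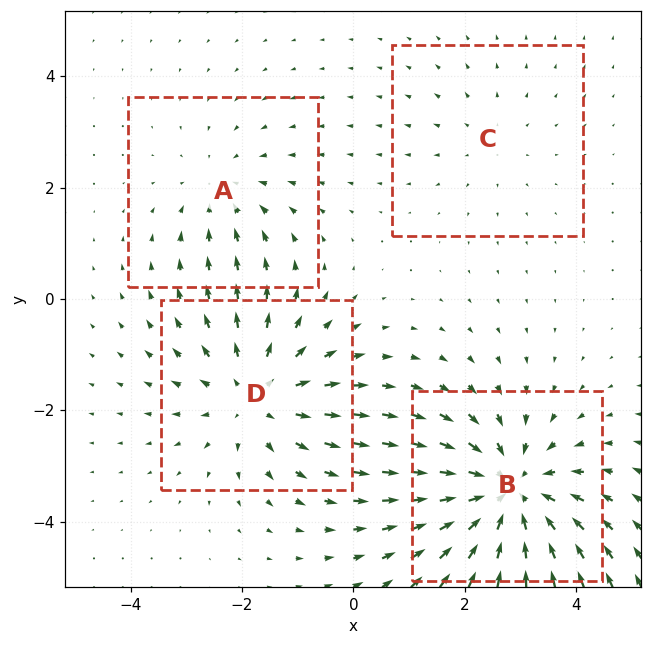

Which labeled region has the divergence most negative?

B

Divergence at each region's feature centre — A: about -3, B: about -6, C: about +2, D: about +4. Region B is most negative.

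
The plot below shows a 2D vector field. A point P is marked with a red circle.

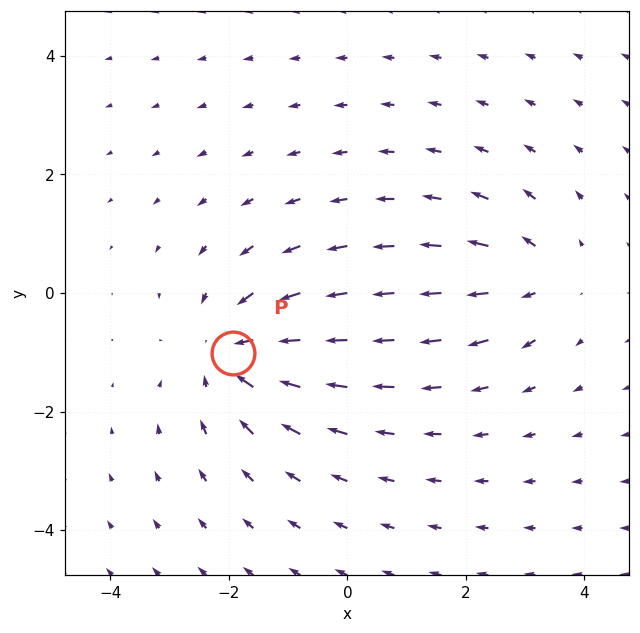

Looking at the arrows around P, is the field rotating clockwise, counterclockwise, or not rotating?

Near P at (-1.9, -1.0) the arrows show no circulation. The curl there is ≈0.

not rotating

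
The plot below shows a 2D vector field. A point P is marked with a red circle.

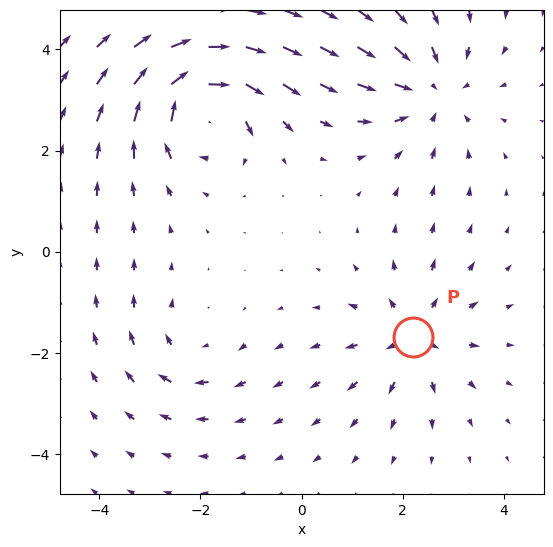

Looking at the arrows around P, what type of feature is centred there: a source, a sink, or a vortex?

At P (2.2, -1.7) the arrows spread outward. Divergence about +4, curl ≈0 — positive divergence with near-zero curl is a source.

source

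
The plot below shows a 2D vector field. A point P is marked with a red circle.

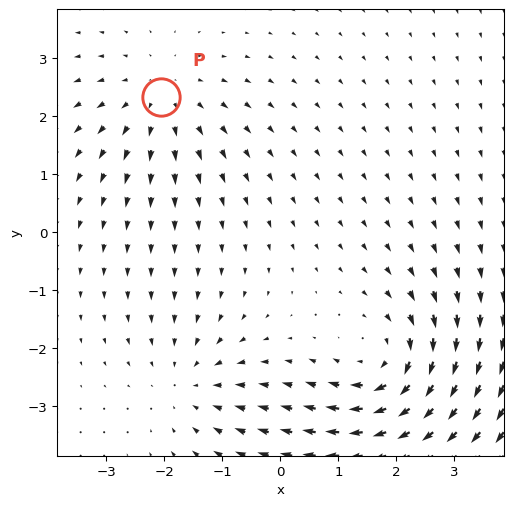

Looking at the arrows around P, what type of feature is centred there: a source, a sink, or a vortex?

At P (-2.1, 2.3) the arrows spread outward. Divergence about +3, curl ≈0 — positive divergence with near-zero curl is a source.

source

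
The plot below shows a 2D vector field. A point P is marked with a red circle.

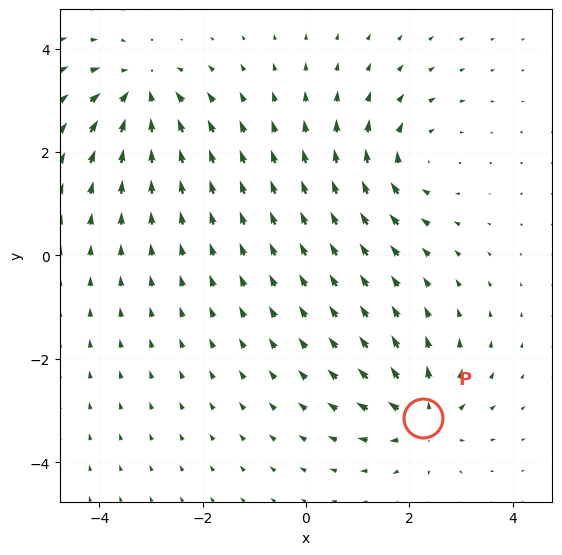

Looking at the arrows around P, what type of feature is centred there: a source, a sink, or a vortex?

At P (2.3, -3.2) the arrows spread outward. Divergence about +4, curl ≈0 — positive divergence with near-zero curl is a source.

source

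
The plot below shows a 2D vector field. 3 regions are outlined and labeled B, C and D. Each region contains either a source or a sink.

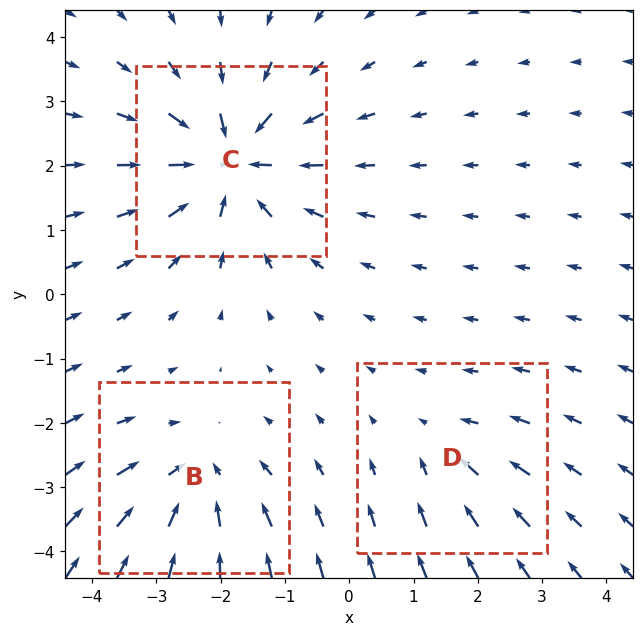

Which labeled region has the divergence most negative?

C

Divergence at each region's feature centre — B: about -3, C: about -5, D: about -2. Region C is most negative.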